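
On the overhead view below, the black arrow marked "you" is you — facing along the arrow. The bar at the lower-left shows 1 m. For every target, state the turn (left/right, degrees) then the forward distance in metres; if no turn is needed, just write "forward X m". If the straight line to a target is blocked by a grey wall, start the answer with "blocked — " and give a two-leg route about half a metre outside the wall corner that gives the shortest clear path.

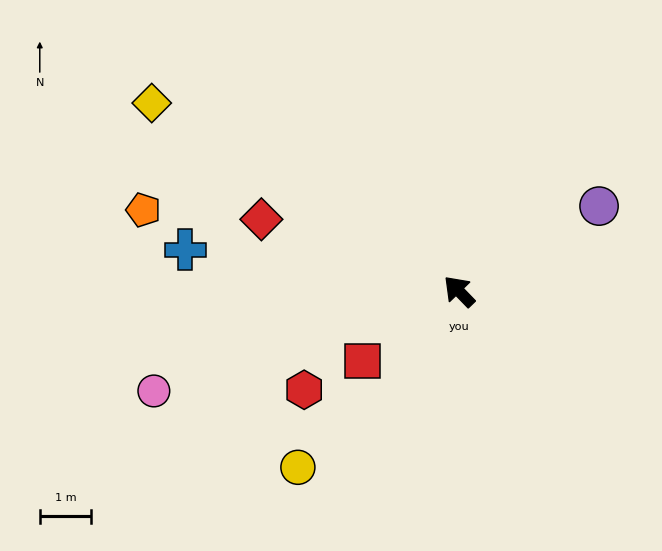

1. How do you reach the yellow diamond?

turn left 14°, forward 7.0 m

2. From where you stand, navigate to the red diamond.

turn left 26°, forward 4.1 m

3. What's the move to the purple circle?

turn right 103°, forward 3.2 m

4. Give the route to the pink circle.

turn left 64°, forward 6.3 m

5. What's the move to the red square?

turn left 82°, forward 2.3 m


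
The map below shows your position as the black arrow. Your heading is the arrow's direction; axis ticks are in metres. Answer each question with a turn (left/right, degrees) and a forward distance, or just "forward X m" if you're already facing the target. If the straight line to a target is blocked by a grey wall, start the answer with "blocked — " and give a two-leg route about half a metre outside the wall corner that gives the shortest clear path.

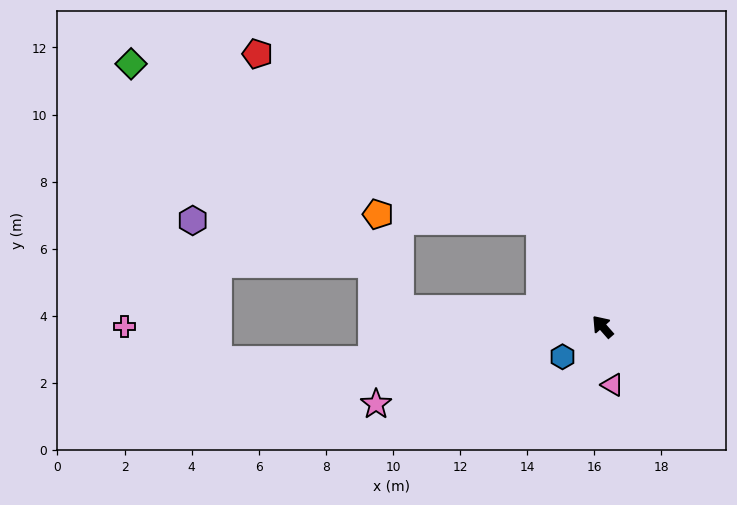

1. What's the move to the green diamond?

blocked — turn right 11°, forward 3.7 m, then turn left 39°, forward 13.1 m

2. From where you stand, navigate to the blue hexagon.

turn left 86°, forward 1.5 m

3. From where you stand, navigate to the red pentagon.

blocked — turn right 11°, forward 3.7 m, then turn left 29°, forward 9.8 m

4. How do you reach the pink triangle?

turn left 148°, forward 1.8 m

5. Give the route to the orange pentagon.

blocked — turn right 11°, forward 3.7 m, then turn left 57°, forward 4.8 m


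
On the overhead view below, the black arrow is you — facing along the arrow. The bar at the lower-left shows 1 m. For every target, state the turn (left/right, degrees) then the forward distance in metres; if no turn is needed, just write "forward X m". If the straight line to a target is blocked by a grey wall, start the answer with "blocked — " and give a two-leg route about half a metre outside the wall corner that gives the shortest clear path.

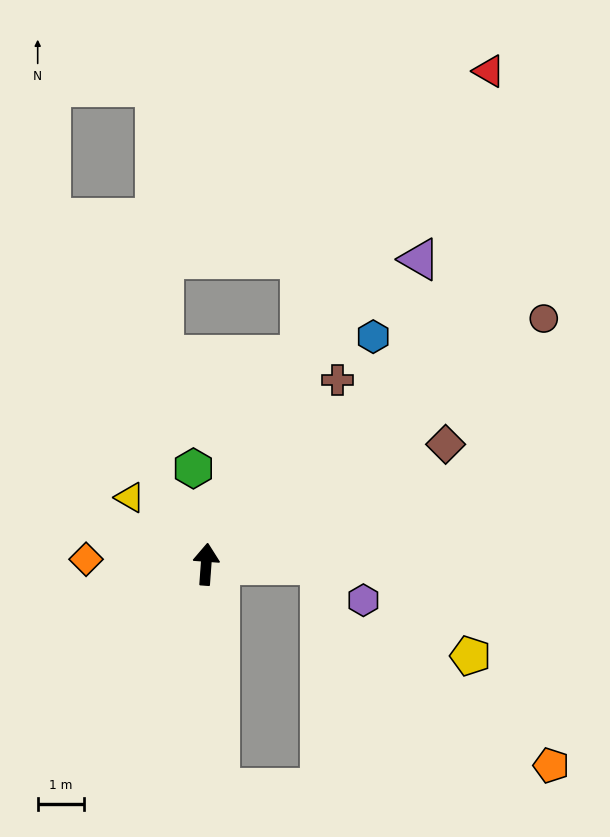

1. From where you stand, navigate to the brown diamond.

turn right 59°, forward 5.7 m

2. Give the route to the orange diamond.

turn left 92°, forward 2.6 m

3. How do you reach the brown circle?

turn right 50°, forward 8.9 m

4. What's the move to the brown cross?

turn right 31°, forward 4.8 m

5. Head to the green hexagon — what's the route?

turn left 12°, forward 2.1 m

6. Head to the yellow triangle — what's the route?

turn left 53°, forward 2.2 m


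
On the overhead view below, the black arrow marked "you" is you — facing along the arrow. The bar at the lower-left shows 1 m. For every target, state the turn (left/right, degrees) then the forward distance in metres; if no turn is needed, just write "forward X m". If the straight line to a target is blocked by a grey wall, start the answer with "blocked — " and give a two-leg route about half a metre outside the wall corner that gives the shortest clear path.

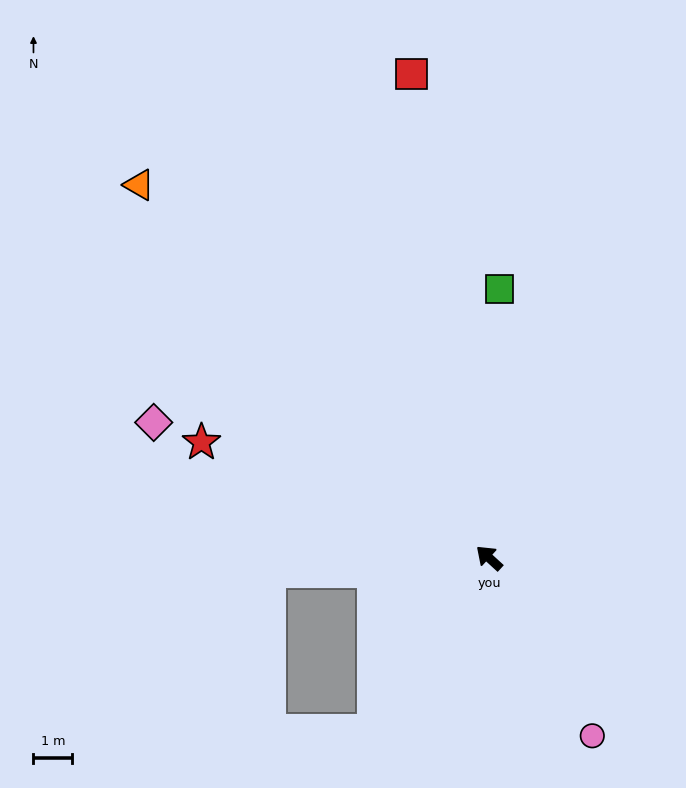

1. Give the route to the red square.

turn right 38°, forward 12.6 m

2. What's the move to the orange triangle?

turn right 4°, forward 13.2 m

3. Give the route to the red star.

turn left 21°, forward 8.0 m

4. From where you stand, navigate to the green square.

turn right 50°, forward 6.9 m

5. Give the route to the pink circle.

turn left 163°, forward 5.3 m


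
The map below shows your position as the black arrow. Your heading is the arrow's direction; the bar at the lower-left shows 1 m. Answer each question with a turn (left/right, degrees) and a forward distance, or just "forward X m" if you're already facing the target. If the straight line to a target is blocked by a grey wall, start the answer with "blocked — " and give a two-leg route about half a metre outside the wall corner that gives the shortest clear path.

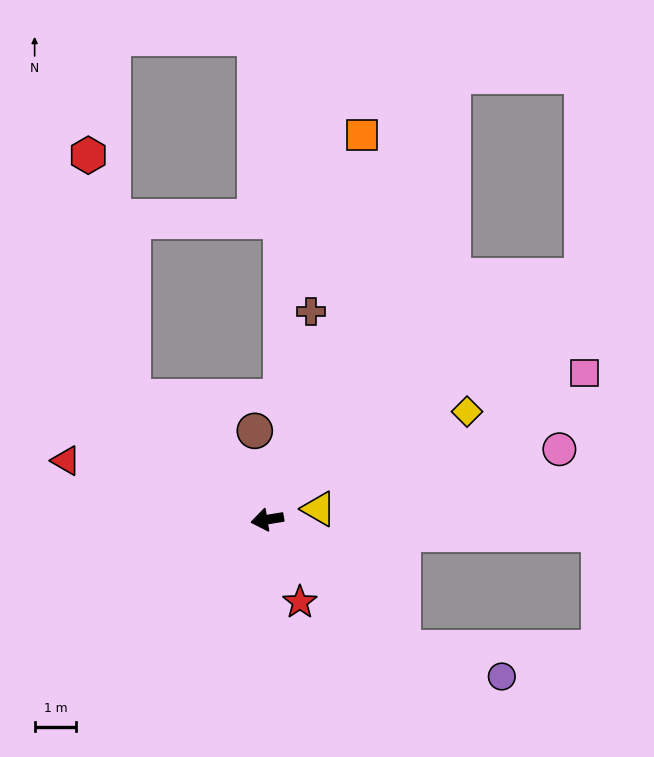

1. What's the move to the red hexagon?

blocked — turn right 52°, forward 4.4 m, then turn right 37°, forward 5.9 m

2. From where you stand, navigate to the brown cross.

turn right 111°, forward 5.1 m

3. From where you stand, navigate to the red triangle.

turn right 26°, forward 5.1 m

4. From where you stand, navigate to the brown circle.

turn right 91°, forward 2.2 m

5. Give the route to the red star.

turn left 102°, forward 2.1 m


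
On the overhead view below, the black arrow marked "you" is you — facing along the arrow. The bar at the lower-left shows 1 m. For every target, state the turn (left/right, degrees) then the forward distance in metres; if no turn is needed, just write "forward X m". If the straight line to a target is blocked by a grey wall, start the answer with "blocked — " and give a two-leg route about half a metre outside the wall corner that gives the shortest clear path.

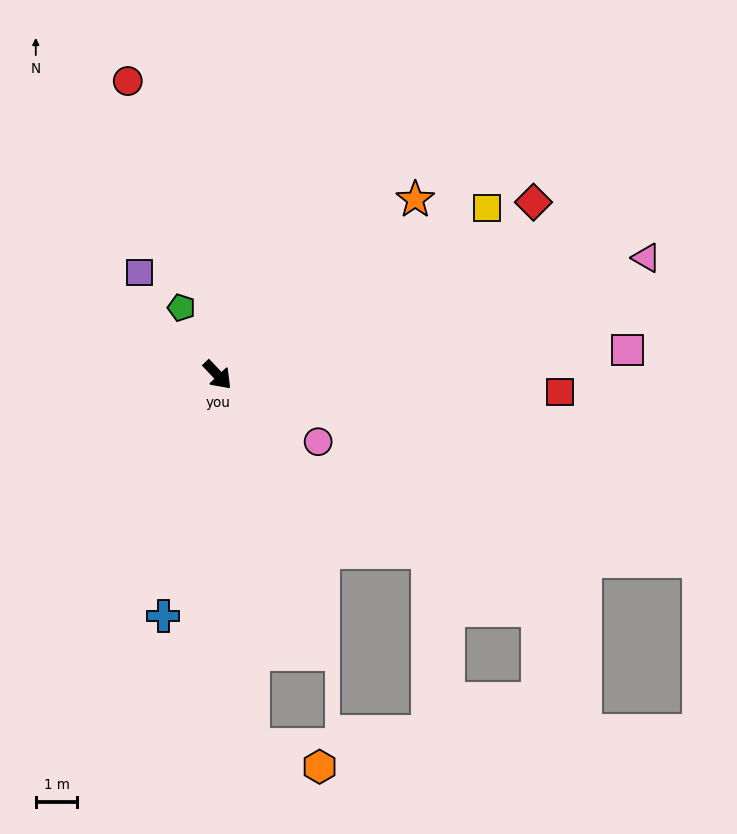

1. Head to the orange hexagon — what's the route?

blocked — turn right 38°, forward 9.0 m, then turn left 67°, forward 1.7 m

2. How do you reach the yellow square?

turn left 78°, forward 7.6 m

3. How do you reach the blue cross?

turn right 56°, forward 6.0 m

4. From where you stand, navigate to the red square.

turn left 44°, forward 8.3 m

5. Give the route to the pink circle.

turn left 13°, forward 2.9 m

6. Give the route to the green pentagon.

turn left 165°, forward 1.8 m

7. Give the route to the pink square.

turn left 50°, forward 9.9 m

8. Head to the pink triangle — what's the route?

turn left 62°, forward 10.7 m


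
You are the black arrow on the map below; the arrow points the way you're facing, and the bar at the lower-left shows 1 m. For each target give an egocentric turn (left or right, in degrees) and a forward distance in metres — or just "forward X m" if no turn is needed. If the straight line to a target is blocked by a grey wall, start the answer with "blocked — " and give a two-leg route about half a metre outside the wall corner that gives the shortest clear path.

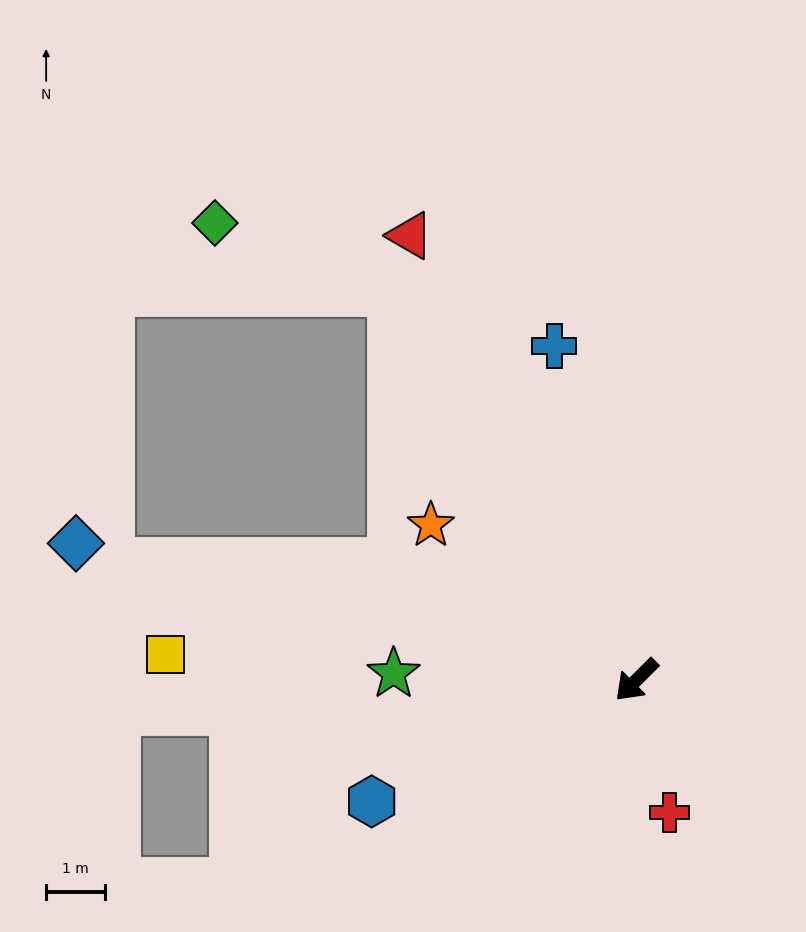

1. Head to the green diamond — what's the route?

blocked — turn right 103°, forward 7.9 m, then turn left 37°, forward 3.2 m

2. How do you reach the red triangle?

turn right 108°, forward 8.5 m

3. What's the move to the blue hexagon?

turn right 20°, forward 5.0 m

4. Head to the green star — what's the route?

turn right 46°, forward 4.2 m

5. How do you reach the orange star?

turn right 82°, forward 4.4 m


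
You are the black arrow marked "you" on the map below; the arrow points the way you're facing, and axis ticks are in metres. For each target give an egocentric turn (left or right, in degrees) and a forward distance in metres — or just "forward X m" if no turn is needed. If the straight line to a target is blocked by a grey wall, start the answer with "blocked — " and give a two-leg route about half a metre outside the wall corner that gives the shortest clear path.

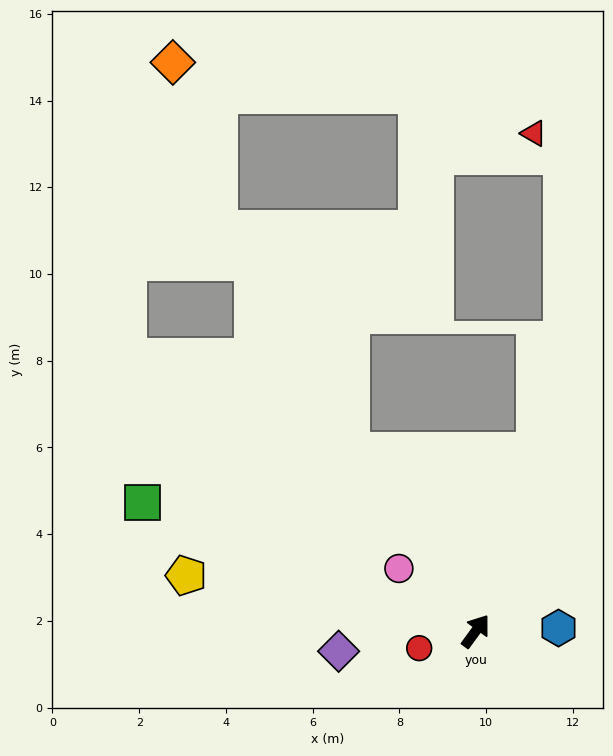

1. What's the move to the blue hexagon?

turn right 52°, forward 1.9 m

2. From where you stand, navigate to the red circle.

turn left 143°, forward 1.4 m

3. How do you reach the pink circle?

turn left 87°, forward 2.3 m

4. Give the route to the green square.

turn left 105°, forward 8.2 m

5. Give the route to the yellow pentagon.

turn left 115°, forward 6.8 m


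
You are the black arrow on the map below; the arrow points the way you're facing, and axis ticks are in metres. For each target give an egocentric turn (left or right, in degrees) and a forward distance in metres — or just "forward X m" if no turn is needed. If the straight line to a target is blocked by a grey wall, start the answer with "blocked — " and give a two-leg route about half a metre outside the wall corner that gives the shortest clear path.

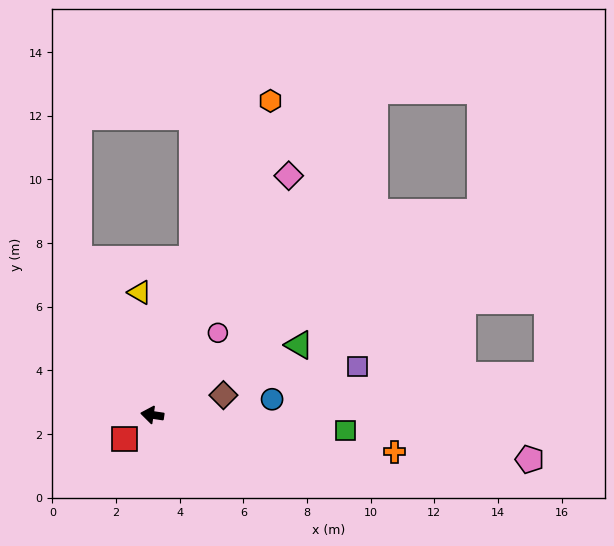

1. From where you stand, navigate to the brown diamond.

turn right 156°, forward 2.3 m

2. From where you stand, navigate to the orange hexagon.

turn right 102°, forward 10.5 m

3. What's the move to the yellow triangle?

turn right 76°, forward 3.9 m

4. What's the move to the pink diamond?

turn right 111°, forward 8.6 m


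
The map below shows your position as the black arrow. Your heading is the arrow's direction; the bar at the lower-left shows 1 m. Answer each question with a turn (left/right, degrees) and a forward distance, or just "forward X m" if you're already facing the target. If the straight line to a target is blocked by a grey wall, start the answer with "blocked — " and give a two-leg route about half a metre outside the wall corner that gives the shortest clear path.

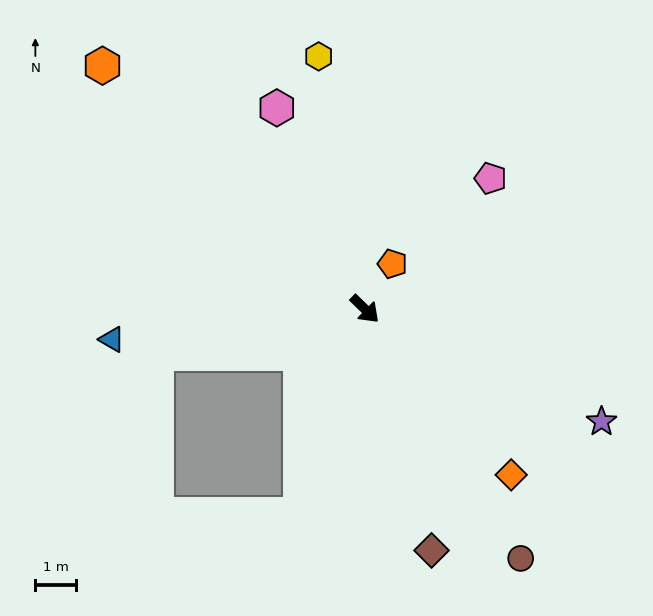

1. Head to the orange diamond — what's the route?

turn right 4°, forward 5.4 m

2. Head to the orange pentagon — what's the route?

turn left 103°, forward 1.3 m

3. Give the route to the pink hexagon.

turn left 158°, forward 5.3 m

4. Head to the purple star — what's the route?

turn left 19°, forward 6.4 m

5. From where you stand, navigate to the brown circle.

turn right 14°, forward 7.2 m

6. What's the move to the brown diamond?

turn right 30°, forward 6.1 m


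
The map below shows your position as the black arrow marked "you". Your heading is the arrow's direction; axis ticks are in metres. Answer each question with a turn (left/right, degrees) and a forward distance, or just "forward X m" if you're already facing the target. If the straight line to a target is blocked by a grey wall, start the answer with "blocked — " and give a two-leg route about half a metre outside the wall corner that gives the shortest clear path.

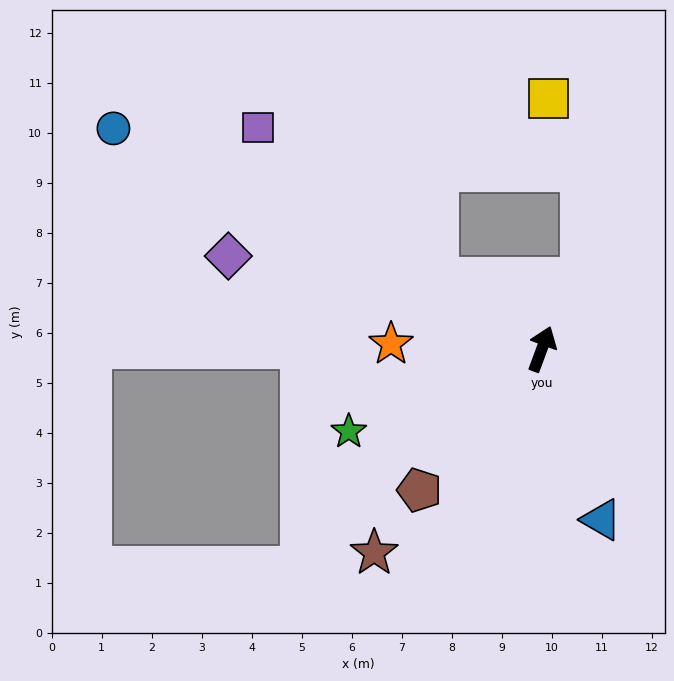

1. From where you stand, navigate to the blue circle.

turn left 83°, forward 9.6 m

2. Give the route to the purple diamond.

turn left 94°, forward 6.5 m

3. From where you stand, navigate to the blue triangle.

turn right 140°, forward 3.6 m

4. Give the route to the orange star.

turn left 108°, forward 3.0 m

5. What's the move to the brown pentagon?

turn left 159°, forward 3.7 m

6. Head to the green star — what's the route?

turn left 133°, forward 4.2 m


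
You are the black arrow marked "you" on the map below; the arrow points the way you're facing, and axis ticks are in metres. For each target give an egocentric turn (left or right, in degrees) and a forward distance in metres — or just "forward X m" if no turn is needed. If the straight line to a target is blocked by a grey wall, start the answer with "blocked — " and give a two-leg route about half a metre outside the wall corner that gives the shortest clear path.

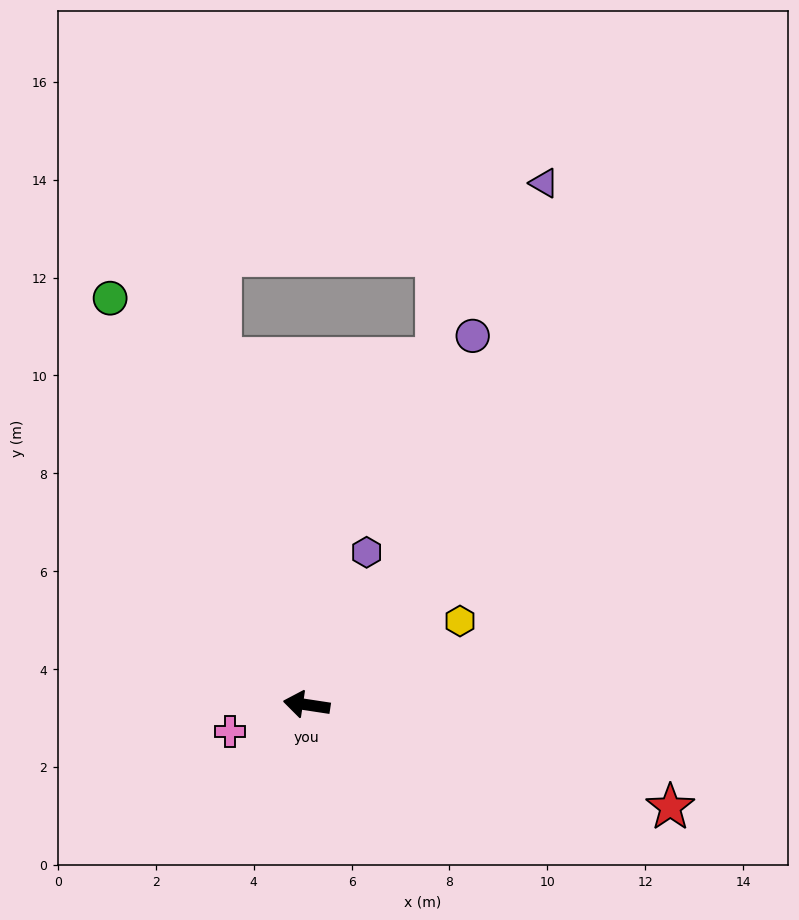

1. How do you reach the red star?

turn left 173°, forward 7.7 m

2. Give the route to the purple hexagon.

turn right 103°, forward 3.3 m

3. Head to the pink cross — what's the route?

turn left 28°, forward 1.7 m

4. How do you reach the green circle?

turn right 56°, forward 9.2 m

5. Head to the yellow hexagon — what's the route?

turn right 143°, forward 3.6 m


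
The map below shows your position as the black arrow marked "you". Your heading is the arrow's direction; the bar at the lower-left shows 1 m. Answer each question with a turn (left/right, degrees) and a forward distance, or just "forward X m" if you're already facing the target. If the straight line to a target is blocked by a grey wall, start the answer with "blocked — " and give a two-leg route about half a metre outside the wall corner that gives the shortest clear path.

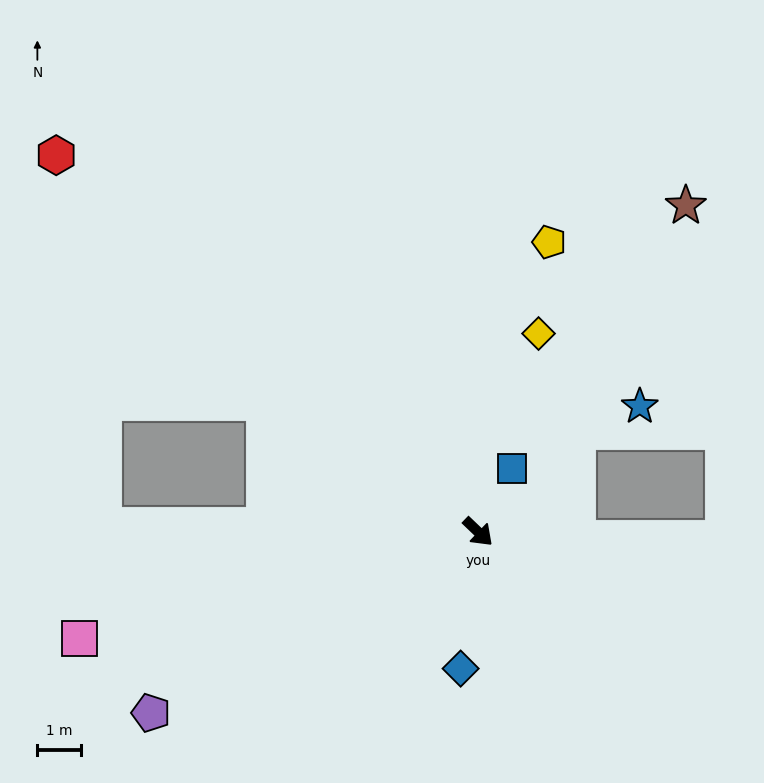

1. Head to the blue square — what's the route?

turn left 106°, forward 1.6 m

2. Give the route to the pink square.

turn right 121°, forward 9.4 m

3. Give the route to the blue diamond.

turn right 54°, forward 3.1 m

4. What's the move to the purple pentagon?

turn right 107°, forward 8.5 m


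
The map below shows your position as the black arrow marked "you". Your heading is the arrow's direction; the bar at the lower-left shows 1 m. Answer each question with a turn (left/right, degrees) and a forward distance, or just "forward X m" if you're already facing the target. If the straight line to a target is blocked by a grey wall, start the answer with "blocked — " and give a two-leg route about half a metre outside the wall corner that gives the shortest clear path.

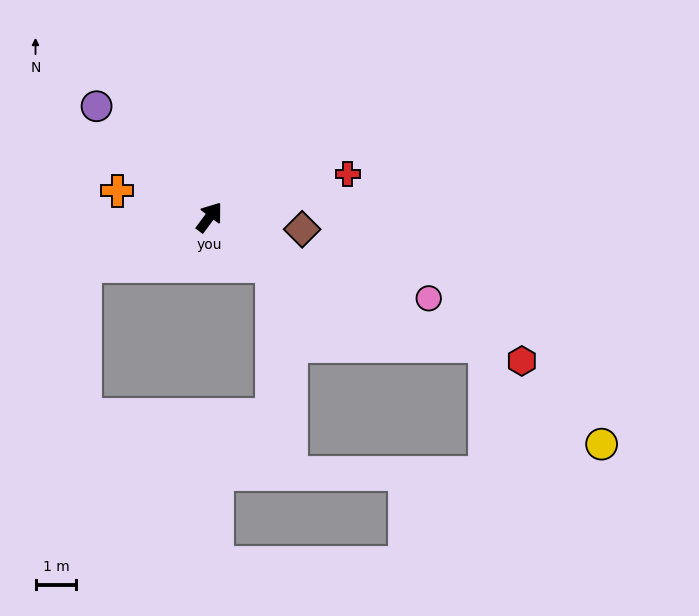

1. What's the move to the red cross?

turn right 36°, forward 3.6 m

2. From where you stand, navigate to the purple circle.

turn left 82°, forward 3.9 m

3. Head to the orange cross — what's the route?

turn left 111°, forward 2.4 m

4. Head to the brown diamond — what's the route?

turn right 61°, forward 2.3 m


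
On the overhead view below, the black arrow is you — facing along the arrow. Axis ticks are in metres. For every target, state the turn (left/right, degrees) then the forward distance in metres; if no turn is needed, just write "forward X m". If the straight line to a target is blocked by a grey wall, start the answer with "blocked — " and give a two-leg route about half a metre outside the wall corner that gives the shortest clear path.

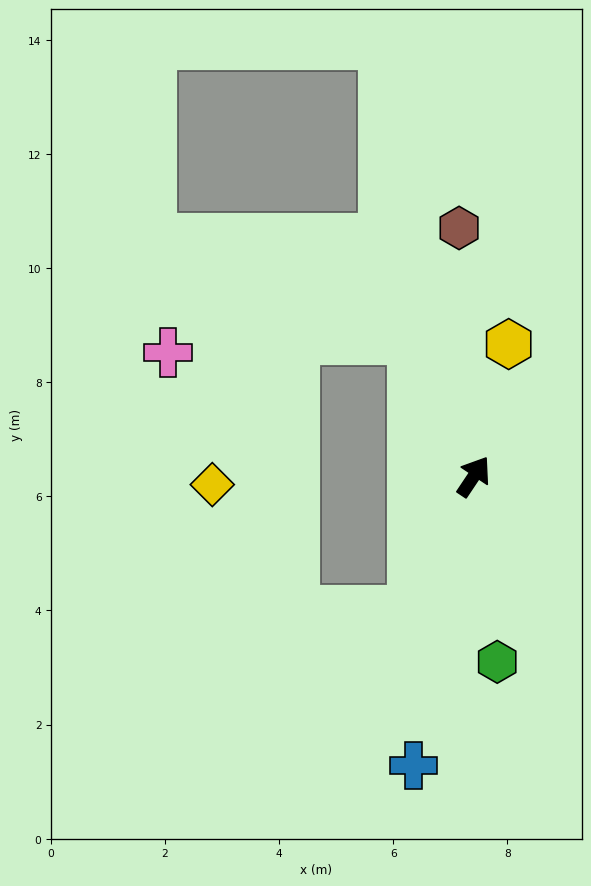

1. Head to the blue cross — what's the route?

turn right 158°, forward 5.2 m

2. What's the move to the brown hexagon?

turn left 37°, forward 4.4 m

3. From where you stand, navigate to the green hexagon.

turn right 139°, forward 3.3 m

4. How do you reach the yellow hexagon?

turn left 19°, forward 2.4 m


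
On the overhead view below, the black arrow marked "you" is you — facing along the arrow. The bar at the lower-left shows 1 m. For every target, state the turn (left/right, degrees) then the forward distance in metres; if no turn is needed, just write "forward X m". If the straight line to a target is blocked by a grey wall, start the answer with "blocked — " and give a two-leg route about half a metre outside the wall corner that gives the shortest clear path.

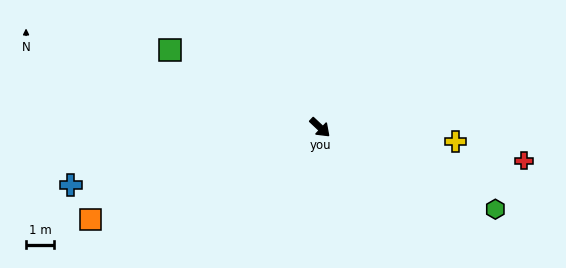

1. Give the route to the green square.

turn right 164°, forward 6.1 m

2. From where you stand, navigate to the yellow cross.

turn left 37°, forward 4.9 m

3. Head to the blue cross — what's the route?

turn right 124°, forward 9.2 m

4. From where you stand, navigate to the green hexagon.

turn left 18°, forward 7.0 m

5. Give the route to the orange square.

turn right 115°, forward 8.9 m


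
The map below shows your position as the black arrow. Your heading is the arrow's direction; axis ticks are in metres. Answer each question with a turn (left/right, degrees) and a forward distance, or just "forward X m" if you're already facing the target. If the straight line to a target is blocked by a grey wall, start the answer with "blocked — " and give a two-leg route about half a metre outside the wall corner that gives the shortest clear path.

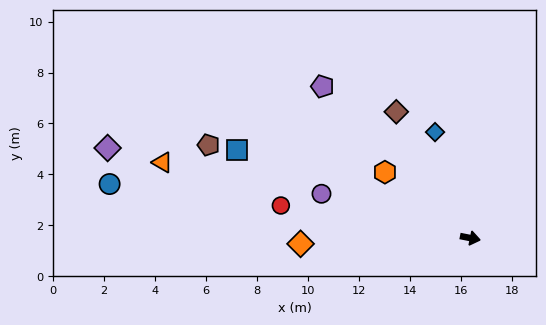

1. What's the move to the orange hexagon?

turn left 154°, forward 4.2 m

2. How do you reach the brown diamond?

turn left 132°, forward 5.8 m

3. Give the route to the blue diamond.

turn left 120°, forward 4.4 m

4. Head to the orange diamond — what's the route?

turn right 167°, forward 6.7 m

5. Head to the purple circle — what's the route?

turn left 175°, forward 6.1 m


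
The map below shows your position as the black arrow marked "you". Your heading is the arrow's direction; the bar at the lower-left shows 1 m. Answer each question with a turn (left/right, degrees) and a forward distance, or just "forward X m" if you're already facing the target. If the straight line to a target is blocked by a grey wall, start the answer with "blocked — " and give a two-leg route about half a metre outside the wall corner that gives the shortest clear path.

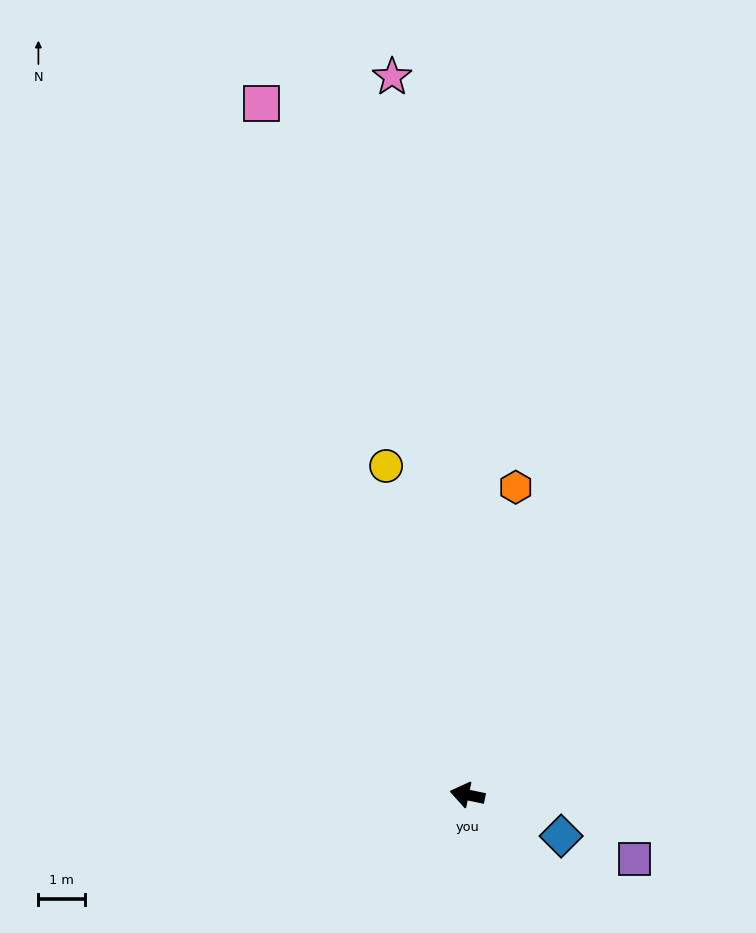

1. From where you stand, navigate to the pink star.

turn right 72°, forward 15.4 m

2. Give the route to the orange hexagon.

turn right 87°, forward 6.7 m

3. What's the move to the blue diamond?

turn left 168°, forward 2.2 m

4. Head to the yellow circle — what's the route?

turn right 64°, forward 7.2 m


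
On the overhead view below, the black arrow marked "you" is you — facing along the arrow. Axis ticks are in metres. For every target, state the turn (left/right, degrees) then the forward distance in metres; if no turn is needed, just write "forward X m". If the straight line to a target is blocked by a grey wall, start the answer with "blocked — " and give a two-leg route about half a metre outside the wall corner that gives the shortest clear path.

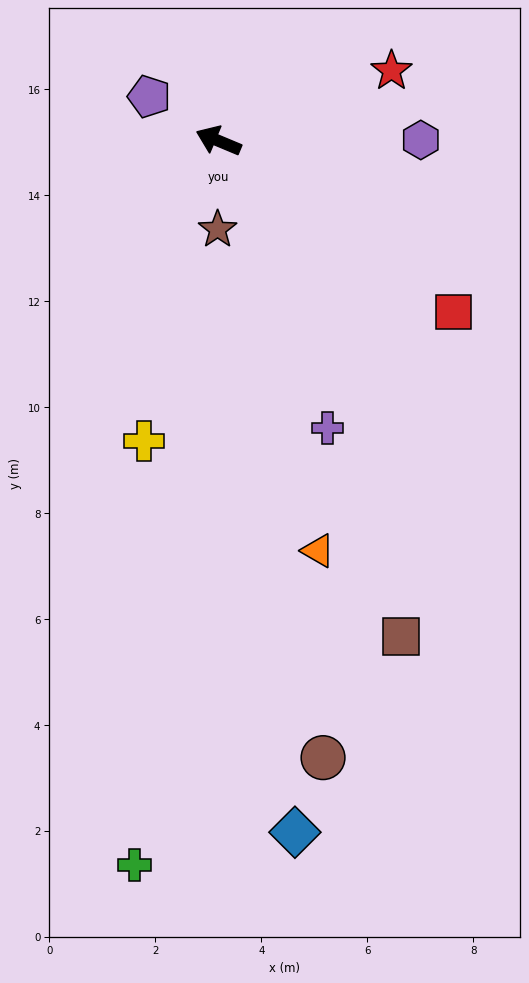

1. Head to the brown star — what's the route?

turn left 112°, forward 1.7 m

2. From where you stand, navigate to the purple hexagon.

turn right 157°, forward 3.8 m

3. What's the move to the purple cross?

turn left 133°, forward 5.8 m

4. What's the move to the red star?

turn right 135°, forward 3.5 m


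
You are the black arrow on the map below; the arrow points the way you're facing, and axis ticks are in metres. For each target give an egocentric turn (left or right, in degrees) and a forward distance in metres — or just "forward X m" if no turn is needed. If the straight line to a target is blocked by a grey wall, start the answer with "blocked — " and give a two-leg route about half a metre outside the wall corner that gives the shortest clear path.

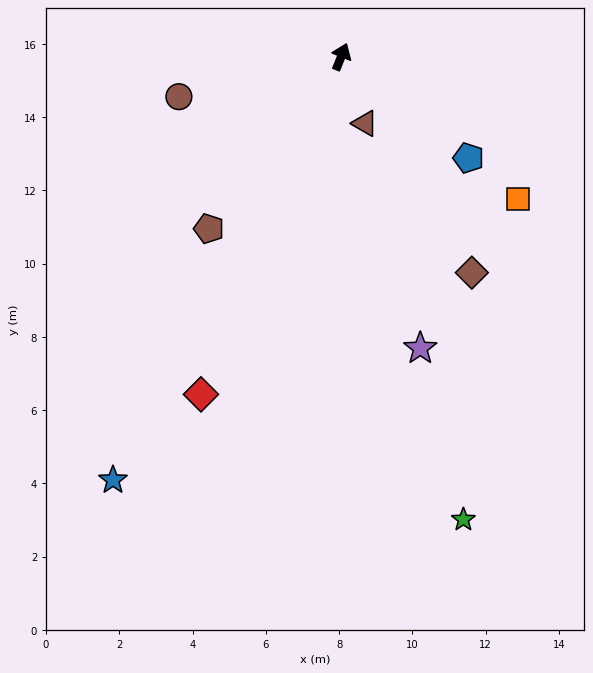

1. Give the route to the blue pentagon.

turn right 107°, forward 4.4 m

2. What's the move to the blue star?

turn left 174°, forward 13.1 m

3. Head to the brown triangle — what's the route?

turn right 139°, forward 1.9 m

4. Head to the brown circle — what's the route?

turn left 126°, forward 4.6 m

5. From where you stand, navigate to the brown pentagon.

turn left 164°, forward 5.9 m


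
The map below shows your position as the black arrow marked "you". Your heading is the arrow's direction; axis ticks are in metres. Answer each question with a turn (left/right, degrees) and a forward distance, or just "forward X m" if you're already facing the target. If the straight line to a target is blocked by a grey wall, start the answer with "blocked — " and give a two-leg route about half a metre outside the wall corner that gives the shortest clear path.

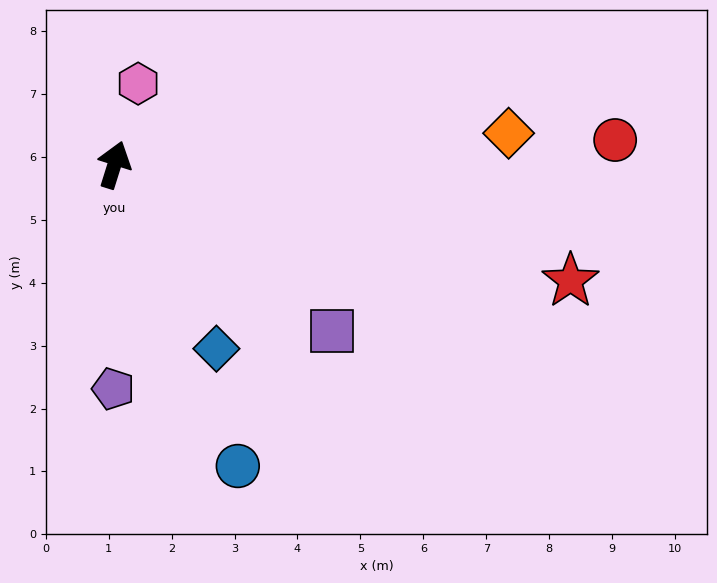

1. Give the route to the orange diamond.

turn right 68°, forward 6.3 m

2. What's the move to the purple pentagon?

turn right 163°, forward 3.6 m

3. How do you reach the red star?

turn right 87°, forward 7.5 m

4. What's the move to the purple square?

turn right 110°, forward 4.4 m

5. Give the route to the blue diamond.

turn right 134°, forward 3.3 m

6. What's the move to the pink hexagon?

forward 1.3 m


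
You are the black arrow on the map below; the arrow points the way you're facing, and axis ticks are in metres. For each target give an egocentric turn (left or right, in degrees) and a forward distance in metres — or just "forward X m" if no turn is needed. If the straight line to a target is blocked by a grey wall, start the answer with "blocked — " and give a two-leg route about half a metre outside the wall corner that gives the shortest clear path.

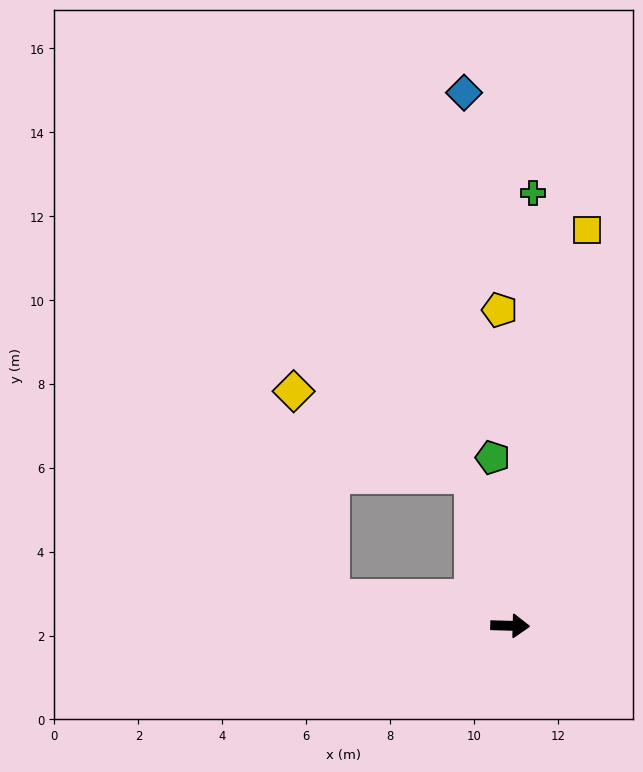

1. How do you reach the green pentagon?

turn left 98°, forward 4.0 m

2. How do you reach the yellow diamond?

blocked — turn left 106°, forward 3.7 m, then turn left 50°, forward 4.7 m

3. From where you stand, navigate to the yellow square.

turn left 81°, forward 9.6 m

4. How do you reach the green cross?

turn left 89°, forward 10.3 m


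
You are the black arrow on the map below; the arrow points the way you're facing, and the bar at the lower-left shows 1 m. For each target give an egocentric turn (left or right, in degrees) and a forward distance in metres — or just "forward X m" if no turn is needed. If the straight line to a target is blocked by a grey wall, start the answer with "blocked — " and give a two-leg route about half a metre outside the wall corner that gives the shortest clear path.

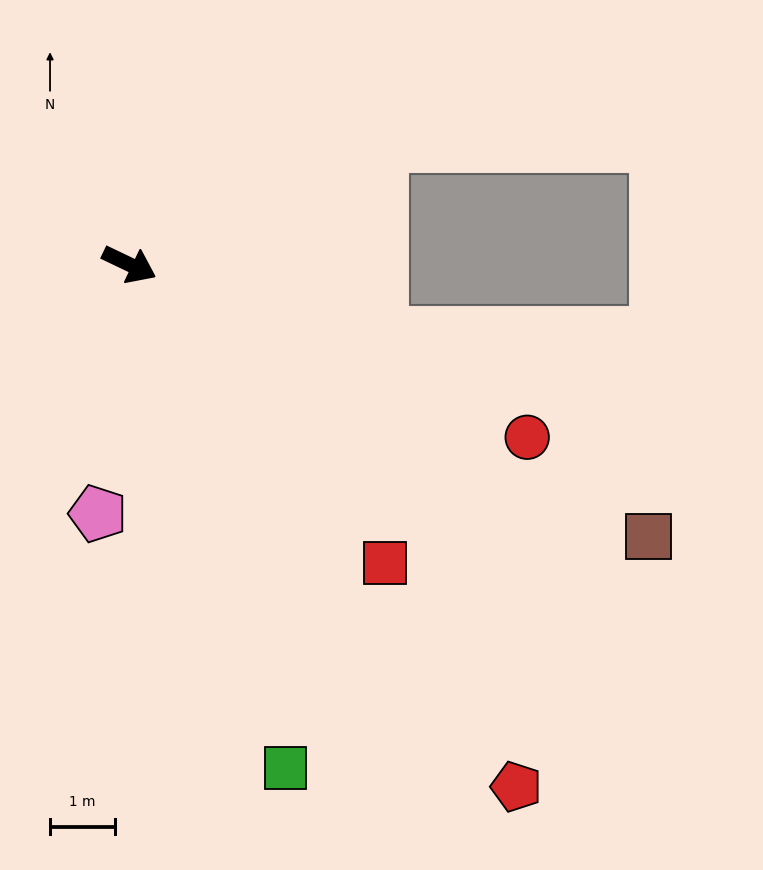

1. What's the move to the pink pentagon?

turn right 72°, forward 3.8 m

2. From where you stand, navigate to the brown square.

turn right 2°, forward 9.0 m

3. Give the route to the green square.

turn right 47°, forward 8.1 m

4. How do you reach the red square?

turn right 24°, forward 6.0 m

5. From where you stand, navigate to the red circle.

turn left 2°, forward 6.6 m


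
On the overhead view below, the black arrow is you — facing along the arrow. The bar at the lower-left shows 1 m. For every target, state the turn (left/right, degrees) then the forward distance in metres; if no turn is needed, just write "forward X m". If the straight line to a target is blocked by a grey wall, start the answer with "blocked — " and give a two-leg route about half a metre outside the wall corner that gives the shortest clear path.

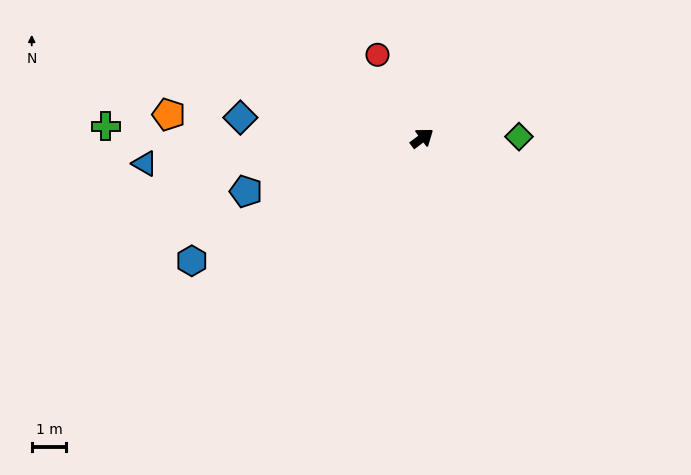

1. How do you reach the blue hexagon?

turn left 171°, forward 7.6 m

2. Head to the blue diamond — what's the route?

turn left 137°, forward 5.3 m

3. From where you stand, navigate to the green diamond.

turn right 36°, forward 2.8 m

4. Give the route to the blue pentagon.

turn left 160°, forward 5.3 m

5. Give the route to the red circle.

turn left 81°, forward 2.7 m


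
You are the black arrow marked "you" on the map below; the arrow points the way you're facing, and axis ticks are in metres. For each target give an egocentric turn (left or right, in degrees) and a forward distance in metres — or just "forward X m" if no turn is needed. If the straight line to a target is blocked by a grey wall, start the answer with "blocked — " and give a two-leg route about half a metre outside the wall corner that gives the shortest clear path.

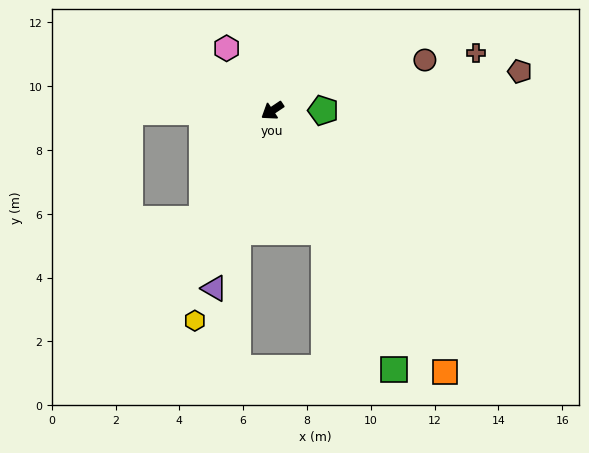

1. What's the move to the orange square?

turn left 90°, forward 9.8 m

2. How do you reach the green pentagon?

turn left 146°, forward 1.6 m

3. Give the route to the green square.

turn left 81°, forward 9.0 m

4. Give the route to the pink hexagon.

turn right 88°, forward 2.4 m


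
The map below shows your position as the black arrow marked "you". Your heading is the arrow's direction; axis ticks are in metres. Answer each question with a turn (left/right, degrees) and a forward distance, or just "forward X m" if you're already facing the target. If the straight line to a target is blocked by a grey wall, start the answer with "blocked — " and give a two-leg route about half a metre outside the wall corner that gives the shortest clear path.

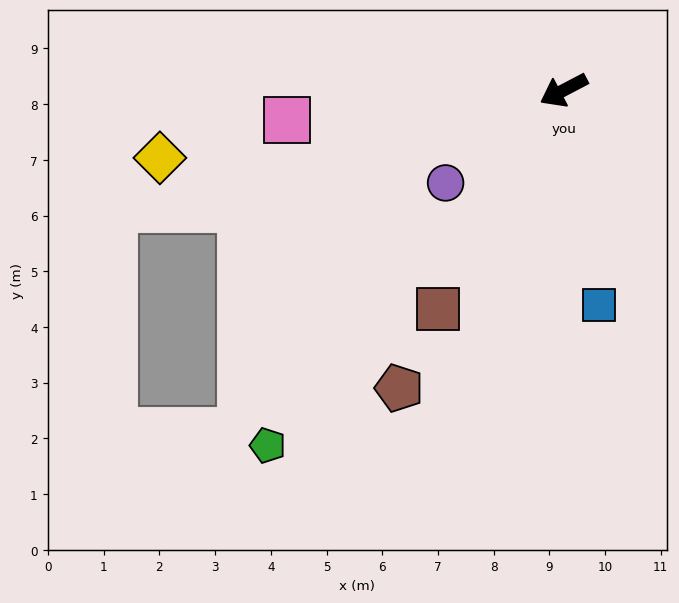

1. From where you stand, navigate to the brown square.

turn left 33°, forward 4.5 m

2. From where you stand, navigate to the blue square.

turn left 72°, forward 3.9 m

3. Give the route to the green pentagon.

turn left 23°, forward 8.3 m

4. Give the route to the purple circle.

turn left 10°, forward 2.7 m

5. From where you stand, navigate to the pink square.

turn right 22°, forward 5.0 m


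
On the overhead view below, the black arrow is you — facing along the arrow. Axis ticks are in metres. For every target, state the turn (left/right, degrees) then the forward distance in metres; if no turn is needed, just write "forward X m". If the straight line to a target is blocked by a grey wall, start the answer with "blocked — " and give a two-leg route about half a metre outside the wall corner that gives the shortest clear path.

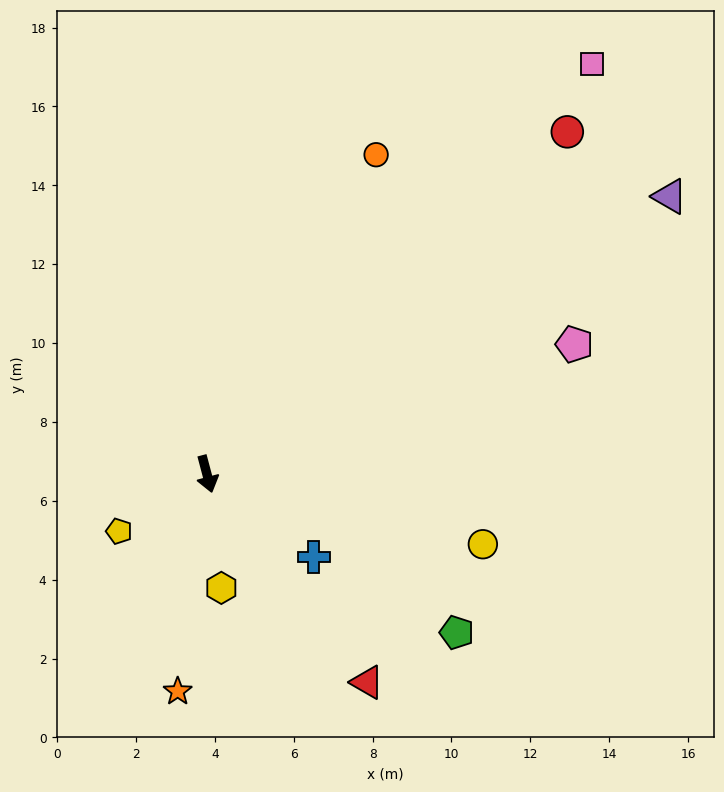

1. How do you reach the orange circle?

turn left 137°, forward 9.2 m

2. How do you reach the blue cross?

turn left 37°, forward 3.4 m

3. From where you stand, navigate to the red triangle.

turn left 23°, forward 6.7 m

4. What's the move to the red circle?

turn left 119°, forward 12.6 m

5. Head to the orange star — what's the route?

turn right 23°, forward 5.6 m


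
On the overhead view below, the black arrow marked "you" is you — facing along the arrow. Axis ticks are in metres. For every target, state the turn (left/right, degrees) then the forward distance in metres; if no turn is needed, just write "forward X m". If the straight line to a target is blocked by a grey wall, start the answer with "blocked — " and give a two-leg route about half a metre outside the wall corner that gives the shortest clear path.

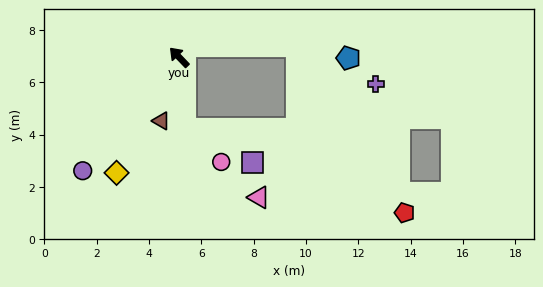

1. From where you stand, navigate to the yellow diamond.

turn left 108°, forward 5.0 m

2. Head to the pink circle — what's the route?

blocked — turn left 142°, forward 2.7 m, then turn left 41°, forward 1.9 m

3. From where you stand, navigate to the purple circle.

turn left 96°, forward 5.7 m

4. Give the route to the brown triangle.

turn left 121°, forward 2.5 m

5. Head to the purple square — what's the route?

blocked — turn left 142°, forward 2.7 m, then turn left 57°, forward 2.9 m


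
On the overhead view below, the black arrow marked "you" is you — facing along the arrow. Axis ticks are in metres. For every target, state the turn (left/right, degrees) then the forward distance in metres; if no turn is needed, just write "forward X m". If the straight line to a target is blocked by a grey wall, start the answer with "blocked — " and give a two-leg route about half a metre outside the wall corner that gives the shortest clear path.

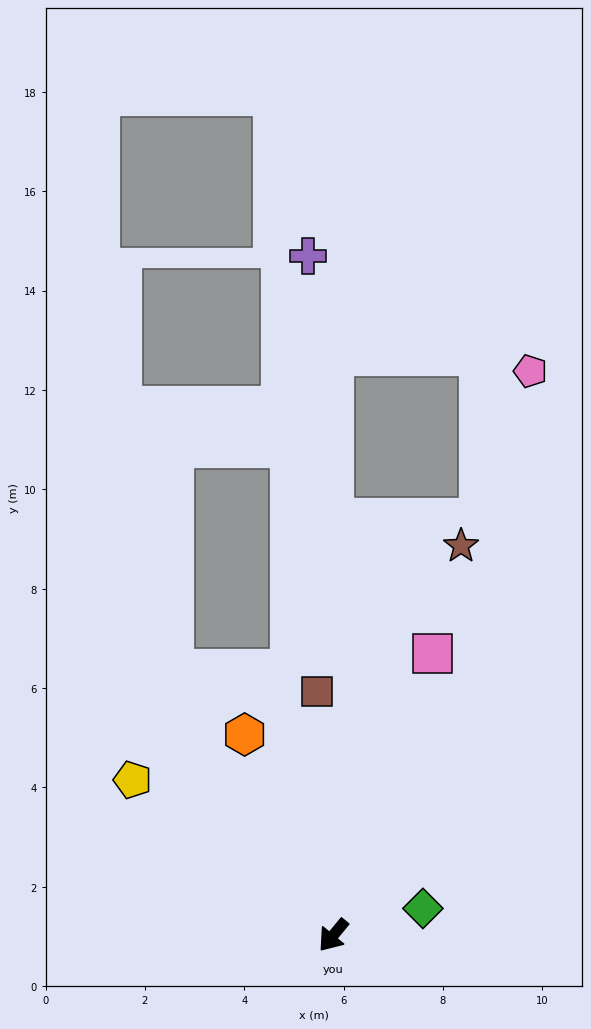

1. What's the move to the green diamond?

turn left 146°, forward 1.9 m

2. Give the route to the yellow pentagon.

turn right 88°, forward 5.1 m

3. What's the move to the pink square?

turn right 160°, forward 6.0 m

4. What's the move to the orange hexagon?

turn right 117°, forward 4.4 m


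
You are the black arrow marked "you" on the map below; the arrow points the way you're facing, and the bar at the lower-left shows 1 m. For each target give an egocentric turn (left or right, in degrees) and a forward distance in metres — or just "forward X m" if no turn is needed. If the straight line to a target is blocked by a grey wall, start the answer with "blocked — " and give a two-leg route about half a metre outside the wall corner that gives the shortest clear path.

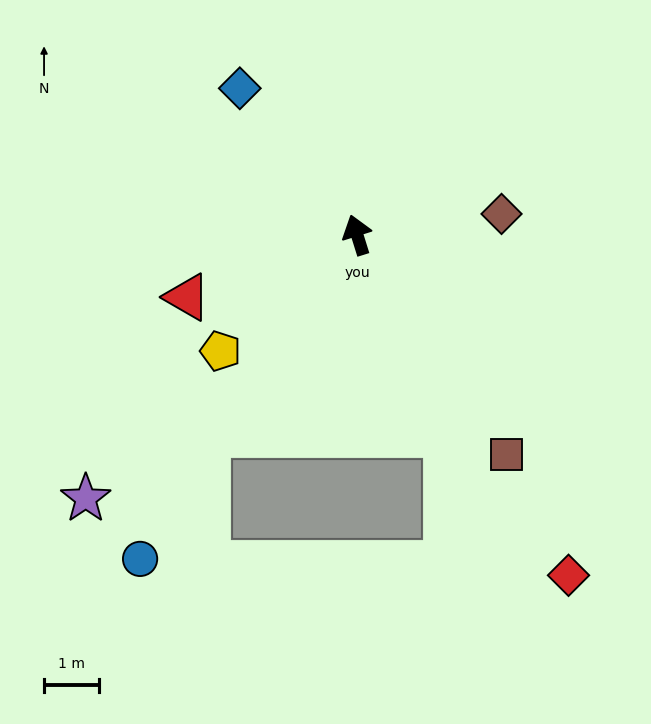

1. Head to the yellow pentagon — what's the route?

turn left 113°, forward 3.3 m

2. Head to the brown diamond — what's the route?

turn right 99°, forward 2.7 m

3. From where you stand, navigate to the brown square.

turn right 163°, forward 4.8 m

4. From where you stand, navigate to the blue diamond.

turn left 21°, forward 3.4 m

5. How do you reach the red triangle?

turn left 93°, forward 3.3 m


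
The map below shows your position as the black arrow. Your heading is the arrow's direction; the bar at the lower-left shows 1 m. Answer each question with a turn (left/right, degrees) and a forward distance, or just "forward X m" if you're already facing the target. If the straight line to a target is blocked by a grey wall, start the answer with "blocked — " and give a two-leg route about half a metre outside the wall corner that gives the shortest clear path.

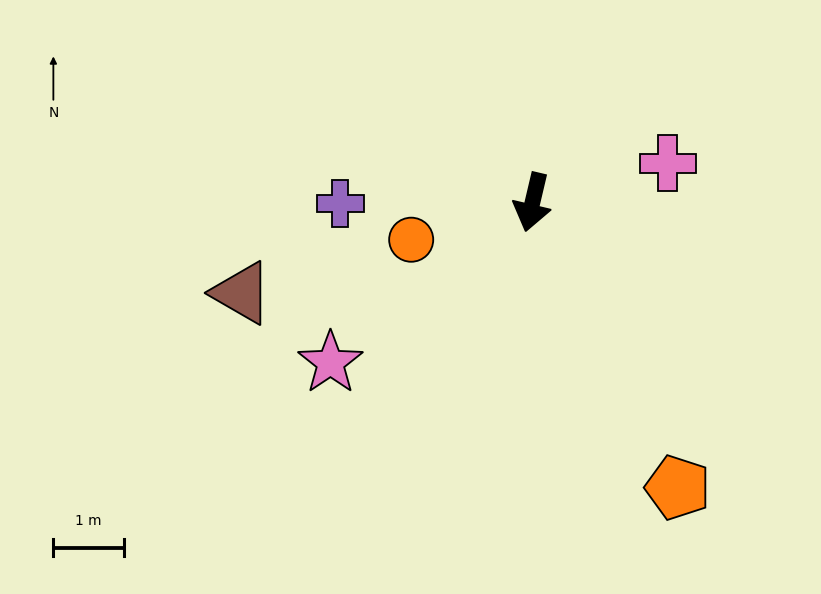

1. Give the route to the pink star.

turn right 38°, forward 3.6 m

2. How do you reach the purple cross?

turn right 76°, forward 2.7 m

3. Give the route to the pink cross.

turn left 119°, forward 2.0 m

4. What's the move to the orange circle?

turn right 60°, forward 1.8 m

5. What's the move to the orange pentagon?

turn left 40°, forward 4.5 m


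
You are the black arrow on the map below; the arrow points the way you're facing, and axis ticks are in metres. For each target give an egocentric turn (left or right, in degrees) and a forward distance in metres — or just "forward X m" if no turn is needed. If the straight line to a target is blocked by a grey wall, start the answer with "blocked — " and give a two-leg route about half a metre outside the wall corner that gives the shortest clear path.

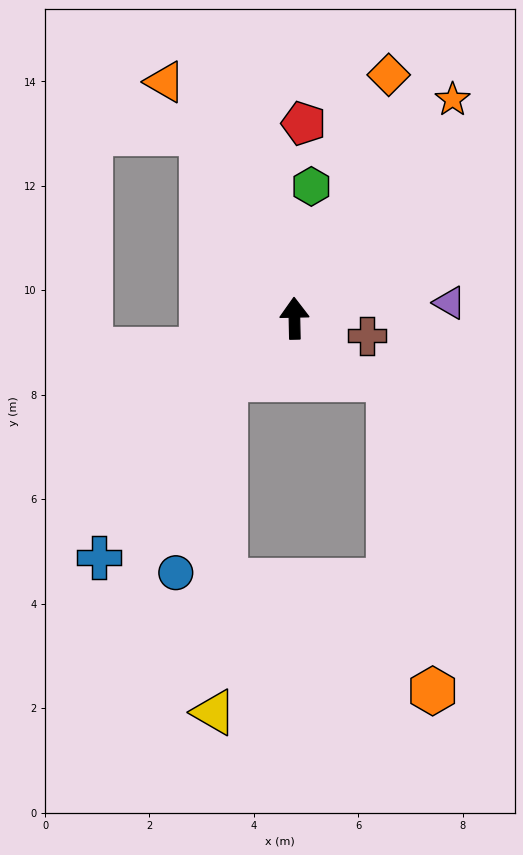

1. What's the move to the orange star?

turn right 37°, forward 5.2 m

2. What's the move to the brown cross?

turn right 105°, forward 1.4 m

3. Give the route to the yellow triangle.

blocked — turn left 130°, forward 1.8 m, then turn left 47°, forward 6.4 m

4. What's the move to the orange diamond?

turn right 22°, forward 5.0 m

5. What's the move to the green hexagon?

turn right 8°, forward 2.5 m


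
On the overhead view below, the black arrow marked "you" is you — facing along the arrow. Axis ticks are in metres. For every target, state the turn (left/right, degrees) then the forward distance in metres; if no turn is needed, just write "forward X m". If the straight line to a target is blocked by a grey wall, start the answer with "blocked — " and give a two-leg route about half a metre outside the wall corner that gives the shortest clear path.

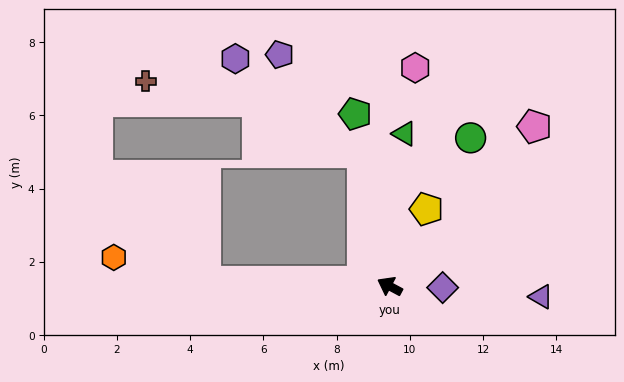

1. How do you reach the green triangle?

turn right 67°, forward 4.2 m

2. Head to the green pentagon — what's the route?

turn right 51°, forward 4.8 m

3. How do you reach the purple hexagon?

blocked — turn right 50°, forward 3.7 m, then turn left 42°, forward 4.3 m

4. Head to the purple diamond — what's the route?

turn right 153°, forward 1.4 m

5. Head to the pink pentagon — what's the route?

turn right 104°, forward 5.9 m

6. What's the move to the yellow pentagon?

turn right 87°, forward 2.3 m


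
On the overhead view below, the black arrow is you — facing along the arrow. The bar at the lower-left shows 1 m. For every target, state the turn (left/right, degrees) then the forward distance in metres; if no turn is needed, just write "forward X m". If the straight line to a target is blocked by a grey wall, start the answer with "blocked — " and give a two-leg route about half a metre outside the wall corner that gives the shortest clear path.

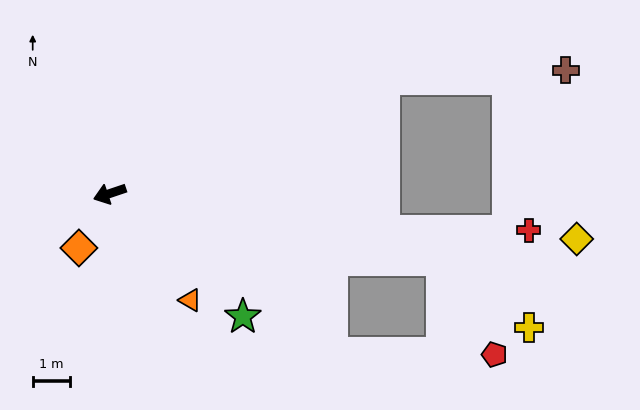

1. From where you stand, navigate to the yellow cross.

blocked — turn left 150°, forward 9.0 m, then turn right 27°, forward 2.9 m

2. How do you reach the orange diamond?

turn left 42°, forward 1.7 m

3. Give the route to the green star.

turn left 119°, forward 4.8 m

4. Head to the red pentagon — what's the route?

blocked — turn left 150°, forward 9.0 m, then turn right 49°, forward 2.9 m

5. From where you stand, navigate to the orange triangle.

turn left 108°, forward 3.6 m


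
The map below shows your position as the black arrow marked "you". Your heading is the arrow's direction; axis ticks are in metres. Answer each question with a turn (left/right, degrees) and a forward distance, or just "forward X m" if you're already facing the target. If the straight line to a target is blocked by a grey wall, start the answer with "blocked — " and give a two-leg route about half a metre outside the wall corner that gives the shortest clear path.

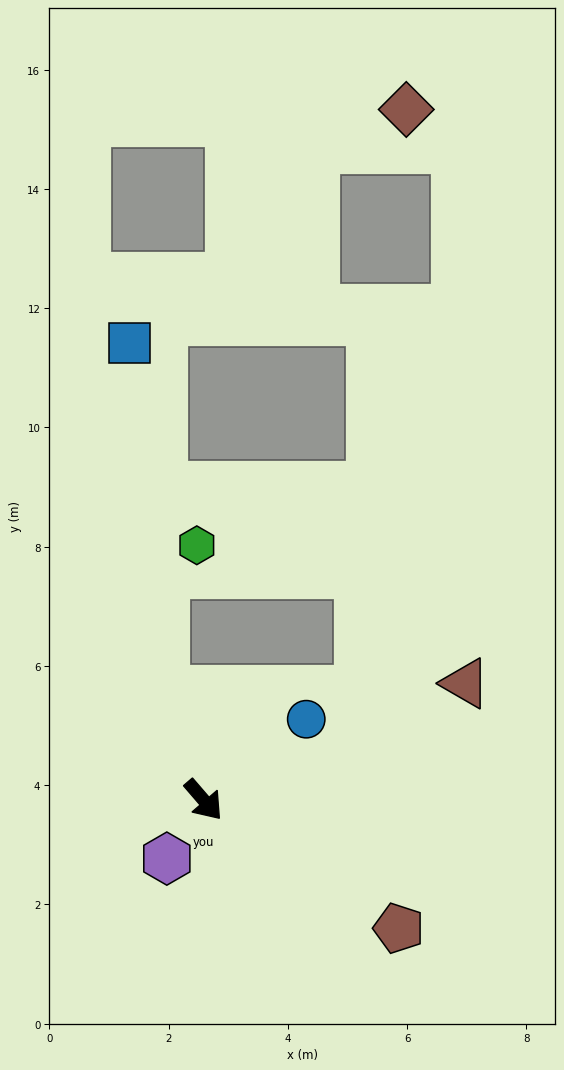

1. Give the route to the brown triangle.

turn left 73°, forward 4.8 m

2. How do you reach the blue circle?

turn left 87°, forward 2.2 m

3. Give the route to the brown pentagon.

turn left 16°, forward 3.9 m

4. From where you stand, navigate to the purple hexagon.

turn right 73°, forward 1.2 m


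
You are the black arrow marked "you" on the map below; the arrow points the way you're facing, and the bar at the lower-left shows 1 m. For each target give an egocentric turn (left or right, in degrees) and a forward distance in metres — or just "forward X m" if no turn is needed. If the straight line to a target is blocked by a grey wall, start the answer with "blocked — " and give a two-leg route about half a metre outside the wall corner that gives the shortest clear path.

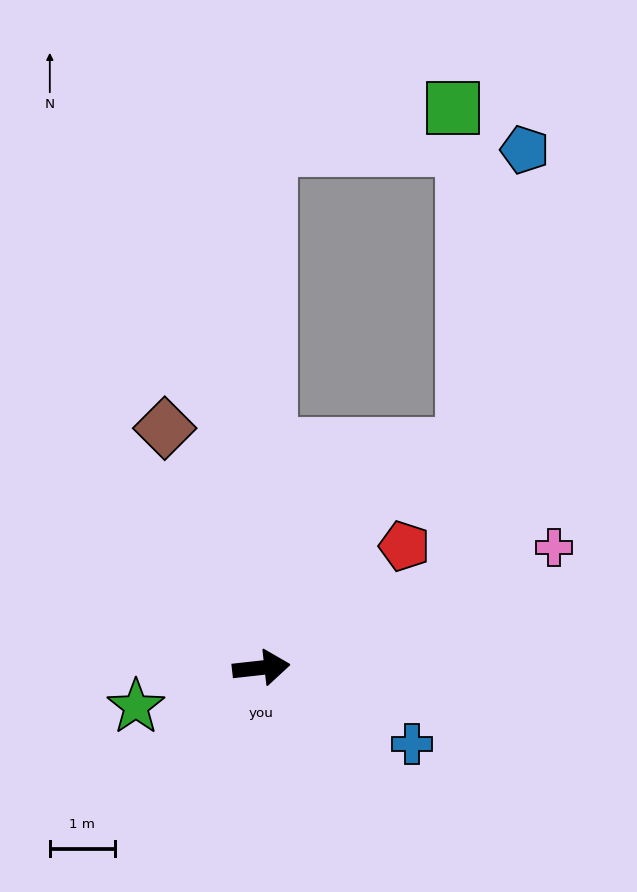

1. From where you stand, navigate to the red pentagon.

turn left 34°, forward 2.9 m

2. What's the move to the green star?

turn right 169°, forward 2.0 m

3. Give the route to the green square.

blocked — turn left 83°, forward 8.0 m, then turn right 77°, forward 2.9 m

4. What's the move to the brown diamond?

turn left 106°, forward 4.0 m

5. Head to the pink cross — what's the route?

turn left 16°, forward 4.9 m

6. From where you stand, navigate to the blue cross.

turn right 33°, forward 2.6 m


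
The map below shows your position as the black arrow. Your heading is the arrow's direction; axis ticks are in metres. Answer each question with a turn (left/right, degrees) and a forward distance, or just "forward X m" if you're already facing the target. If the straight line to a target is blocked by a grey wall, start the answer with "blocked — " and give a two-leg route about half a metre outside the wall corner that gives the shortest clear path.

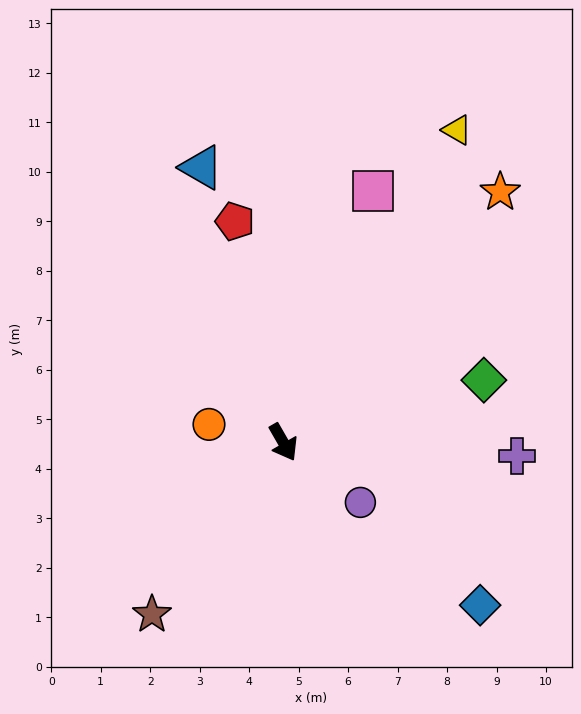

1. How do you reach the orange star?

turn left 109°, forward 6.7 m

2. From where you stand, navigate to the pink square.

turn left 130°, forward 5.4 m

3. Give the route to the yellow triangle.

turn left 121°, forward 7.2 m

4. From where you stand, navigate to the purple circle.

turn left 22°, forward 2.0 m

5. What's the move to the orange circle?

turn right 133°, forward 1.5 m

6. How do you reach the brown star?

turn right 67°, forward 4.4 m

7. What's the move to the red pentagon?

turn left 162°, forward 4.6 m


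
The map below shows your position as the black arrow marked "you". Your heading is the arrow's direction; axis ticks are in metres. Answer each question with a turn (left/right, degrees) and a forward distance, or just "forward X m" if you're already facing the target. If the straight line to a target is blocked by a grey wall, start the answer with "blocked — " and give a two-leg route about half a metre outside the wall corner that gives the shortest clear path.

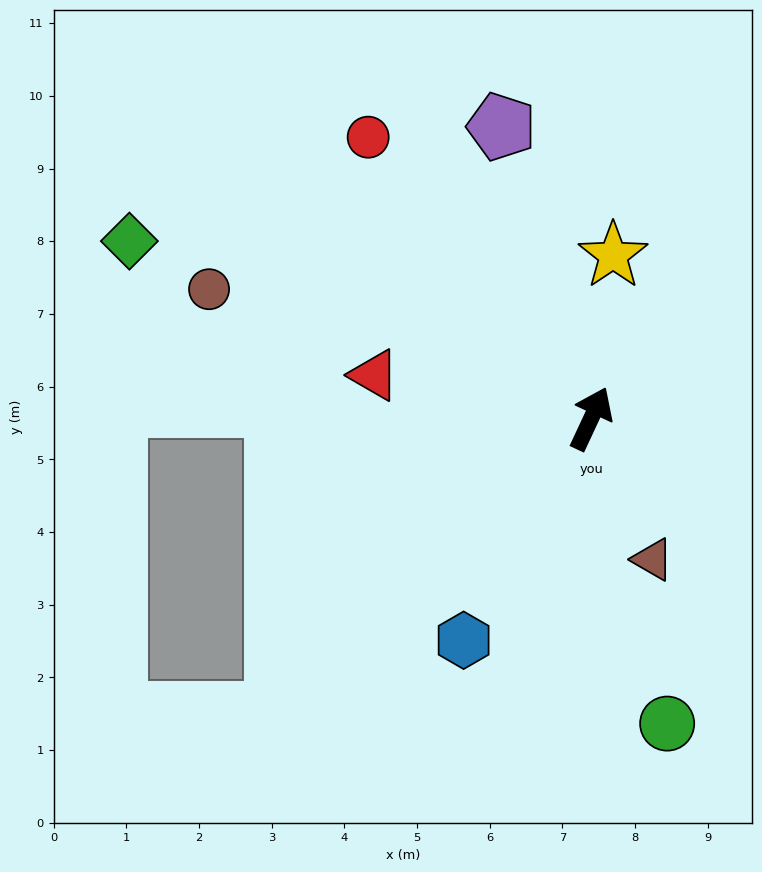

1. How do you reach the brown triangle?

turn right 131°, forward 2.1 m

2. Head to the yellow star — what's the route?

turn left 17°, forward 2.3 m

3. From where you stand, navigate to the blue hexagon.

turn left 175°, forward 3.5 m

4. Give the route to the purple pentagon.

turn left 42°, forward 4.2 m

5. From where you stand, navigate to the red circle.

turn left 63°, forward 4.9 m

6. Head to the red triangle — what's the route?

turn left 104°, forward 3.0 m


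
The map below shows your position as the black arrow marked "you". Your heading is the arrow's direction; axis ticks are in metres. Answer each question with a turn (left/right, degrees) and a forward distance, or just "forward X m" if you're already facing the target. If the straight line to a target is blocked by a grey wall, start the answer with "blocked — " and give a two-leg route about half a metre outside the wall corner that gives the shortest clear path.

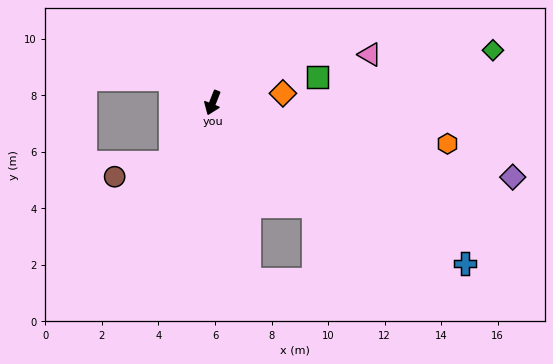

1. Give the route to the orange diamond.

turn left 119°, forward 2.5 m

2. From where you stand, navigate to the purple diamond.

turn left 98°, forward 10.9 m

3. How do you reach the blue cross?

turn left 79°, forward 10.6 m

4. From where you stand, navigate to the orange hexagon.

turn left 102°, forward 8.4 m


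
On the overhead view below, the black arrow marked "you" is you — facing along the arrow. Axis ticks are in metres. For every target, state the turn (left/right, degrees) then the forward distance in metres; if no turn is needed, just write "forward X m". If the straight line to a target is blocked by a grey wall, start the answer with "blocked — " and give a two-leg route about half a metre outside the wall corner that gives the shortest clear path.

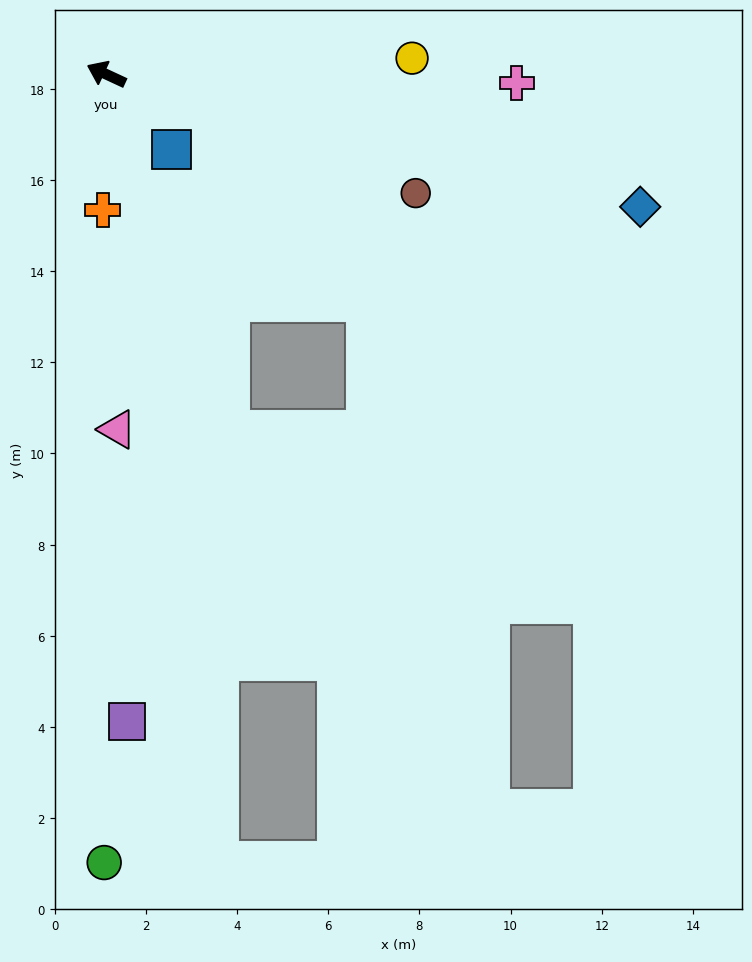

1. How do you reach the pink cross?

turn right 156°, forward 9.0 m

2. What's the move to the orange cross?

turn left 113°, forward 3.0 m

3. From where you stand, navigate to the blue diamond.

turn right 169°, forward 12.1 m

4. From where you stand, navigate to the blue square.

turn left 156°, forward 2.2 m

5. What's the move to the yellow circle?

turn right 152°, forward 6.7 m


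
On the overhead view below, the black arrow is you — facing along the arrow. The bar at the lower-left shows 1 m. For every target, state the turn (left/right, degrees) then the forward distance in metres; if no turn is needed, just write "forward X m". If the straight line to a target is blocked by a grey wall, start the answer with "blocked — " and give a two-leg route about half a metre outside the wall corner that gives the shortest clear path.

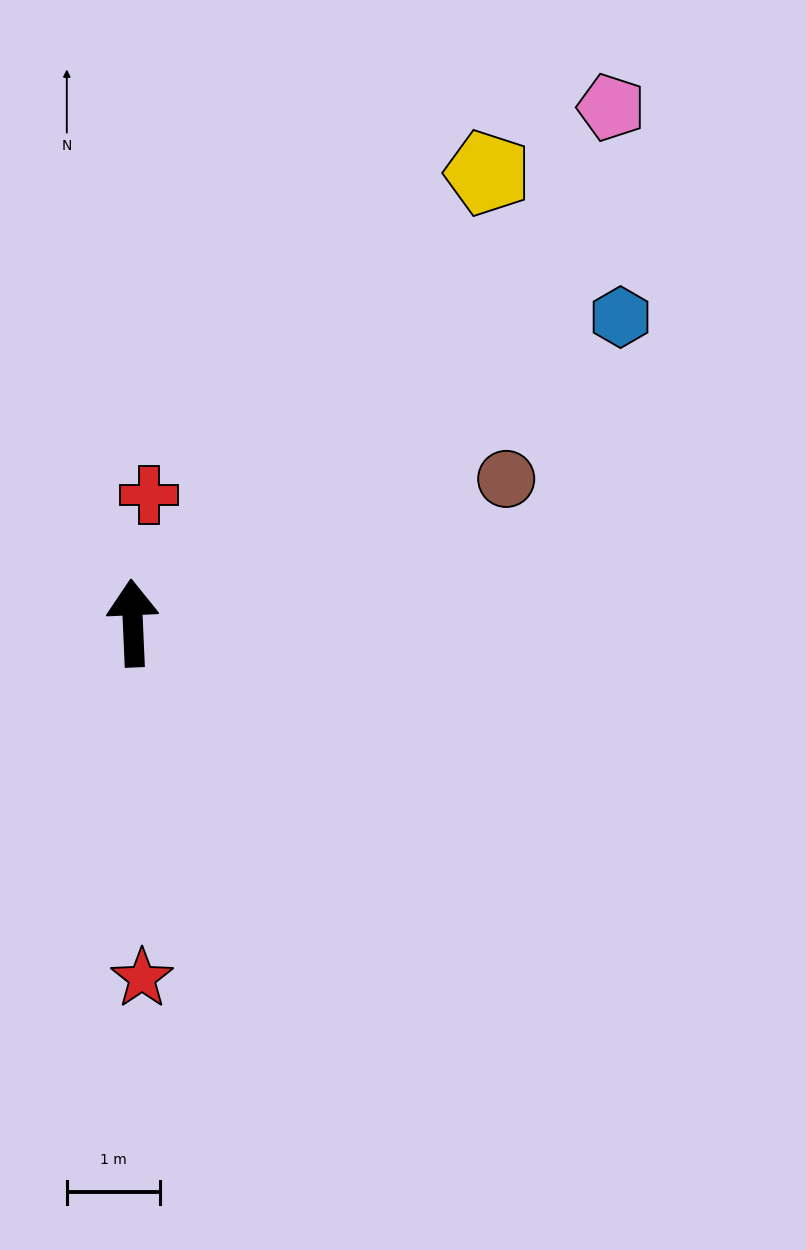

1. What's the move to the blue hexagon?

turn right 60°, forward 6.2 m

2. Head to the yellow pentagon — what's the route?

turn right 41°, forward 6.2 m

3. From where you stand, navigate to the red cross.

turn right 10°, forward 1.4 m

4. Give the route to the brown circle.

turn right 71°, forward 4.3 m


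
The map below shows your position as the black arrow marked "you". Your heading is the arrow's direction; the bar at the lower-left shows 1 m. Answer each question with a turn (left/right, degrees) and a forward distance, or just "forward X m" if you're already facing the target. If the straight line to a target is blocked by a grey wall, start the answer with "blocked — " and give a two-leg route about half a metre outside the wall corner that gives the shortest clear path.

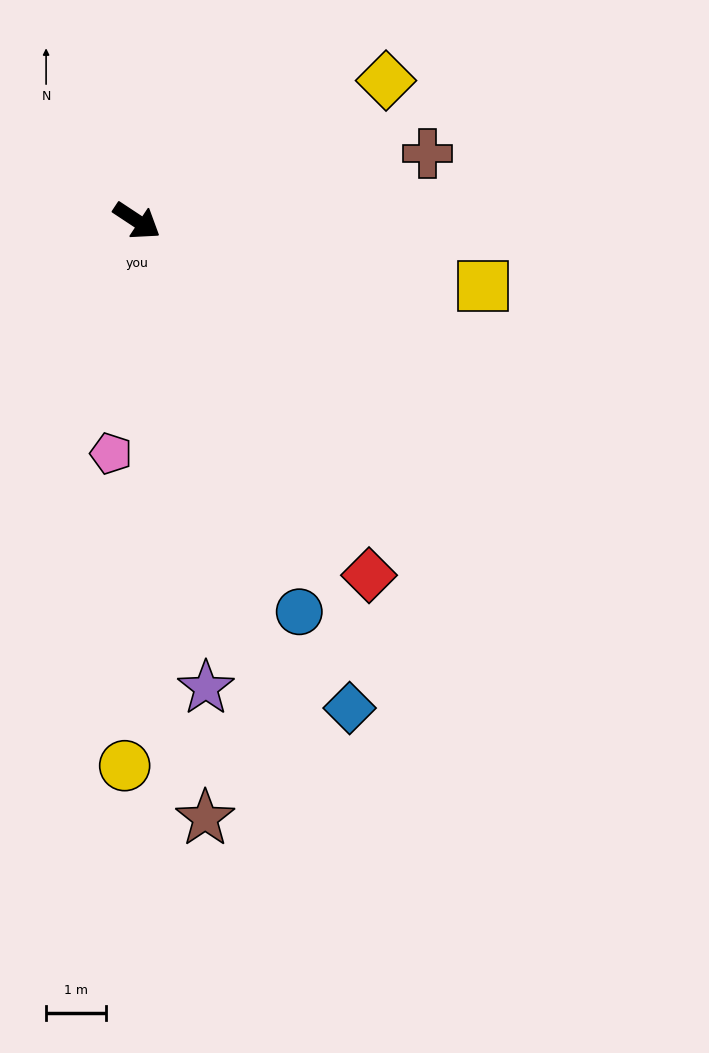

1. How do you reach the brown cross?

turn left 46°, forward 5.0 m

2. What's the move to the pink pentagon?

turn right 63°, forward 3.9 m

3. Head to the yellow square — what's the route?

turn left 23°, forward 5.8 m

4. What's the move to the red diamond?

turn right 23°, forward 7.0 m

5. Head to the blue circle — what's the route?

turn right 34°, forward 7.0 m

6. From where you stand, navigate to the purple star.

turn right 48°, forward 7.8 m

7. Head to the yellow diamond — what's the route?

turn left 63°, forward 4.7 m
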